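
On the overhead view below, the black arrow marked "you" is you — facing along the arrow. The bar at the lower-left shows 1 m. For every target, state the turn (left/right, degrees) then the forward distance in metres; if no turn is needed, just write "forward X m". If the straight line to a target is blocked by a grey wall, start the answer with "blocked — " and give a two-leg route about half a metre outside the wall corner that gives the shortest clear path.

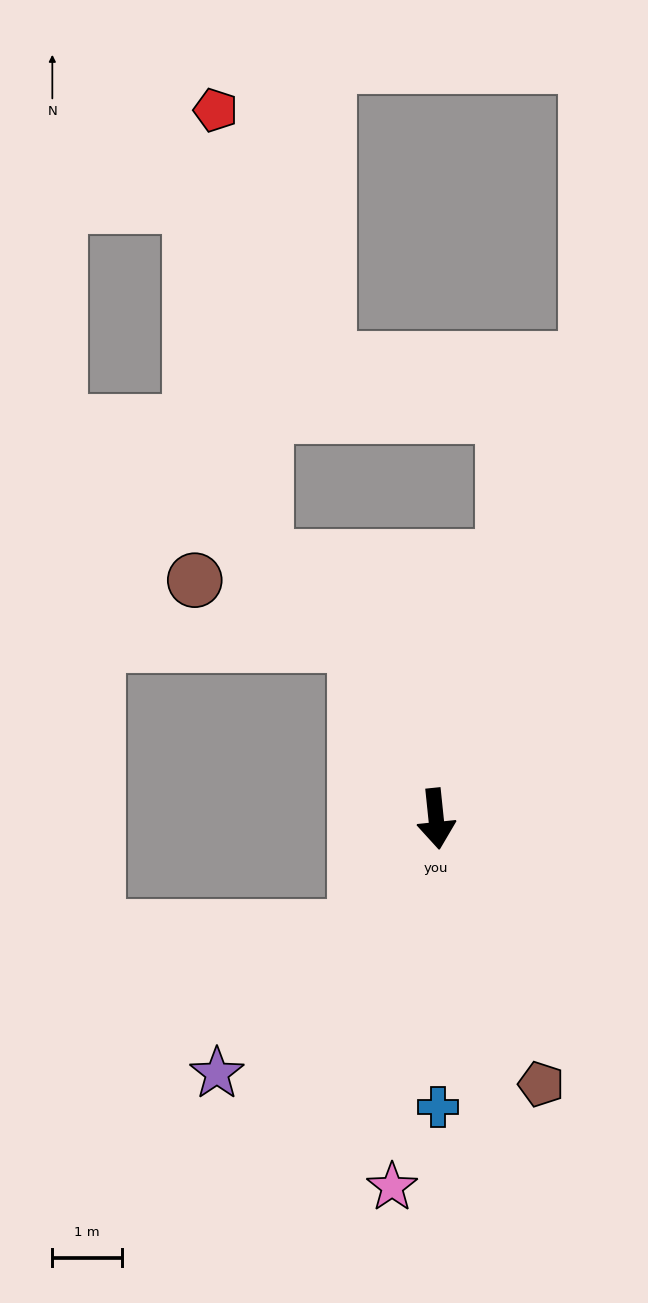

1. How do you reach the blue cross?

turn right 6°, forward 4.1 m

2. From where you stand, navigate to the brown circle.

blocked — turn right 162°, forward 2.8 m, then turn left 45°, forward 2.5 m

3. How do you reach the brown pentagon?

turn left 16°, forward 4.1 m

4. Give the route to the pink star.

turn right 13°, forward 5.3 m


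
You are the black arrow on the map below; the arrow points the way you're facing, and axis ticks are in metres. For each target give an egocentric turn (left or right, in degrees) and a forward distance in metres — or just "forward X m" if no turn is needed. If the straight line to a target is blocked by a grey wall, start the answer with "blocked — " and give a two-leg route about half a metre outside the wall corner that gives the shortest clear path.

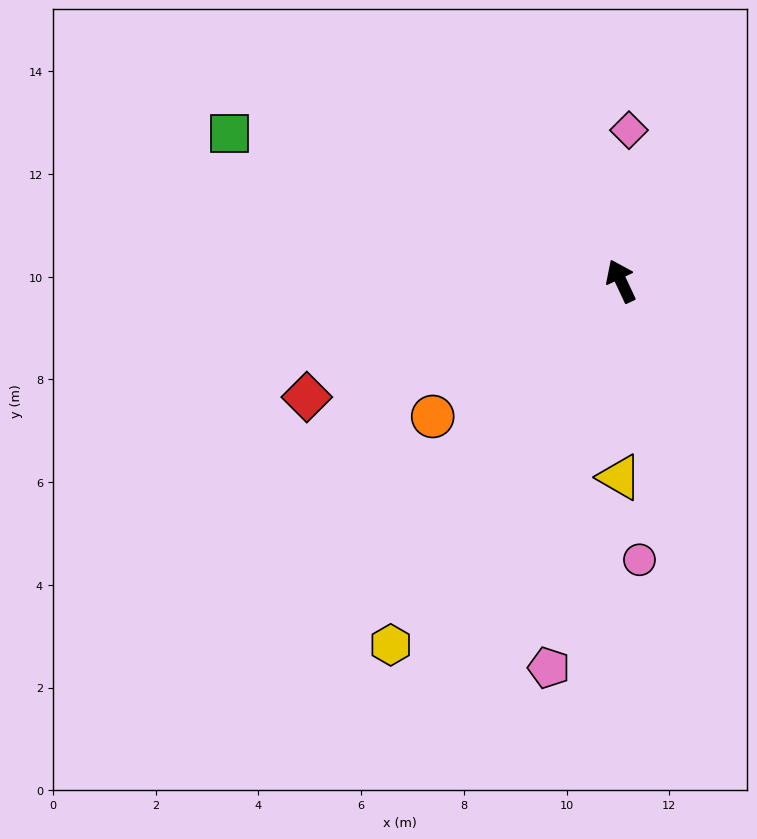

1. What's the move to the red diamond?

turn left 85°, forward 6.5 m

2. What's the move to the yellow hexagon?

turn left 123°, forward 8.4 m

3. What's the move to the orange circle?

turn left 101°, forward 4.5 m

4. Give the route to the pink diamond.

turn right 28°, forward 2.9 m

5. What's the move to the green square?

turn left 44°, forward 8.1 m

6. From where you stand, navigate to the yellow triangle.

turn left 155°, forward 3.8 m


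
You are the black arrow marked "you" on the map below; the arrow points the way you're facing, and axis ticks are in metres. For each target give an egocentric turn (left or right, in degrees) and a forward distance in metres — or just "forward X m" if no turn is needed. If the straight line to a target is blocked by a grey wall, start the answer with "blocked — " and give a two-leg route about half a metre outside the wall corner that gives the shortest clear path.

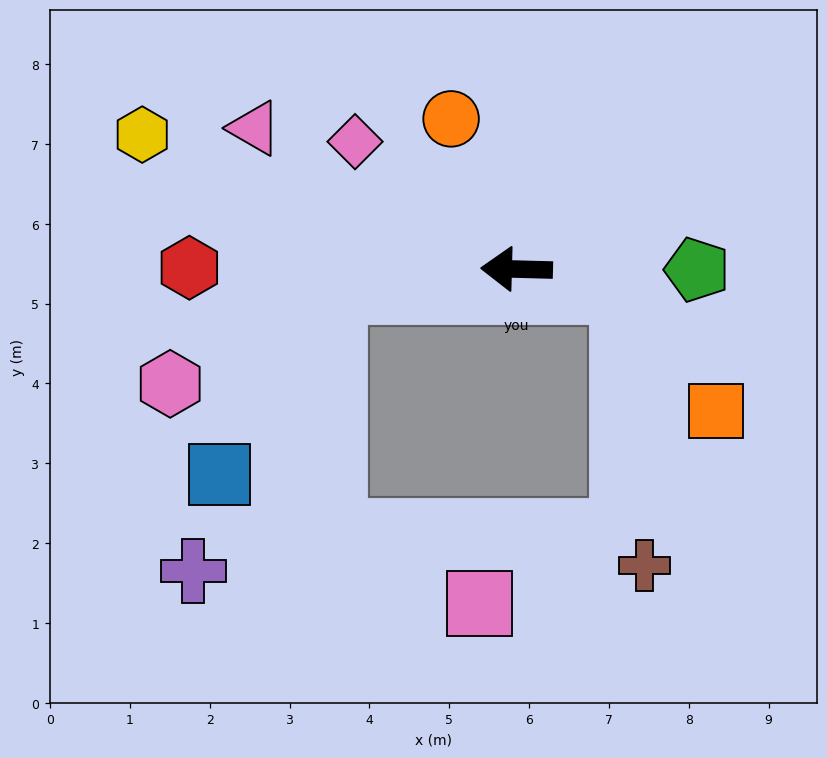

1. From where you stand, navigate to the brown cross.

blocked — turn left 170°, forward 1.4 m, then turn right 74°, forward 3.5 m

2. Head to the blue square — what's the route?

blocked — turn left 8°, forward 2.3 m, then turn left 52°, forward 2.7 m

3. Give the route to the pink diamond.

turn right 37°, forward 2.6 m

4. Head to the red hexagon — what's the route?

forward 4.1 m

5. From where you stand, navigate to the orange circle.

turn right 65°, forward 2.1 m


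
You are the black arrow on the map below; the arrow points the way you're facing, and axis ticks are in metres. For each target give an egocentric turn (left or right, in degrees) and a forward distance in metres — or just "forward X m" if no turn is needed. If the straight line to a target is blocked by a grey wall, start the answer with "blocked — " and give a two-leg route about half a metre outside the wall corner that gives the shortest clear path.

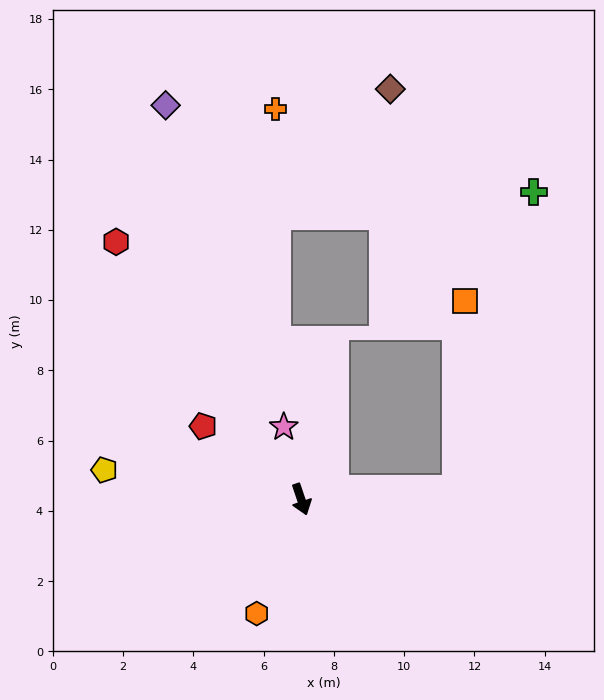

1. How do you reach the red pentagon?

turn right 145°, forward 3.5 m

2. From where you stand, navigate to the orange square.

blocked — turn left 75°, forward 4.4 m, then turn left 84°, forward 5.4 m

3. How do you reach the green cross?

blocked — turn left 75°, forward 4.4 m, then turn left 72°, forward 8.7 m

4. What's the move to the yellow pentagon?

turn right 117°, forward 5.7 m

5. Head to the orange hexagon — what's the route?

turn right 40°, forward 3.5 m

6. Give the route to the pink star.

turn left 175°, forward 2.1 m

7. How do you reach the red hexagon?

turn right 163°, forward 9.0 m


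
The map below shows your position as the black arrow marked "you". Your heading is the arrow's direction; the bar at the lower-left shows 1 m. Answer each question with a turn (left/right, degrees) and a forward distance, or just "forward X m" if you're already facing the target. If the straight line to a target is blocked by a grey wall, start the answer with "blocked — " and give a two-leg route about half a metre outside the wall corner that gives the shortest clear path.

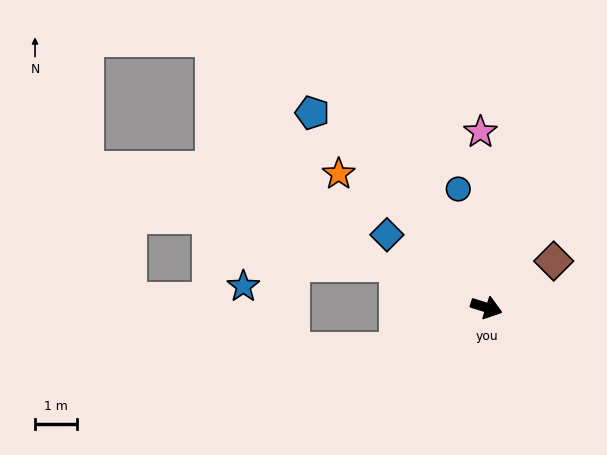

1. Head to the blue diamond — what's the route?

turn left 161°, forward 2.9 m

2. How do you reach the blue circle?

turn left 121°, forward 2.9 m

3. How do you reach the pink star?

turn left 109°, forward 4.2 m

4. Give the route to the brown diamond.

turn left 52°, forward 2.0 m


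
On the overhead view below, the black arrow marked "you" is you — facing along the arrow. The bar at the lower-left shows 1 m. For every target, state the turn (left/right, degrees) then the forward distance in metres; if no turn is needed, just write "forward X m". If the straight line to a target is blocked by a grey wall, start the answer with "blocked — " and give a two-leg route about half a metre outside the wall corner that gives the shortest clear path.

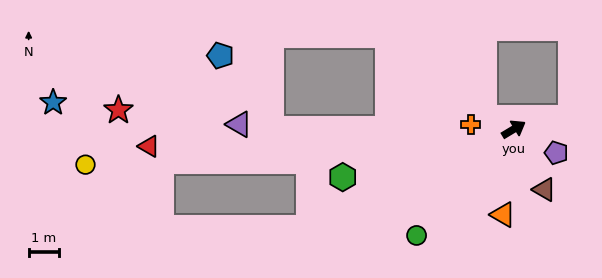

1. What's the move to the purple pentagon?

turn right 60°, forward 1.6 m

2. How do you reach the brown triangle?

turn right 94°, forward 2.2 m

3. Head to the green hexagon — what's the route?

turn left 165°, forward 5.8 m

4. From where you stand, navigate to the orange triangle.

turn right 128°, forward 2.8 m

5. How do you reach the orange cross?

turn left 142°, forward 1.4 m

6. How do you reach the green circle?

turn right 163°, forward 4.7 m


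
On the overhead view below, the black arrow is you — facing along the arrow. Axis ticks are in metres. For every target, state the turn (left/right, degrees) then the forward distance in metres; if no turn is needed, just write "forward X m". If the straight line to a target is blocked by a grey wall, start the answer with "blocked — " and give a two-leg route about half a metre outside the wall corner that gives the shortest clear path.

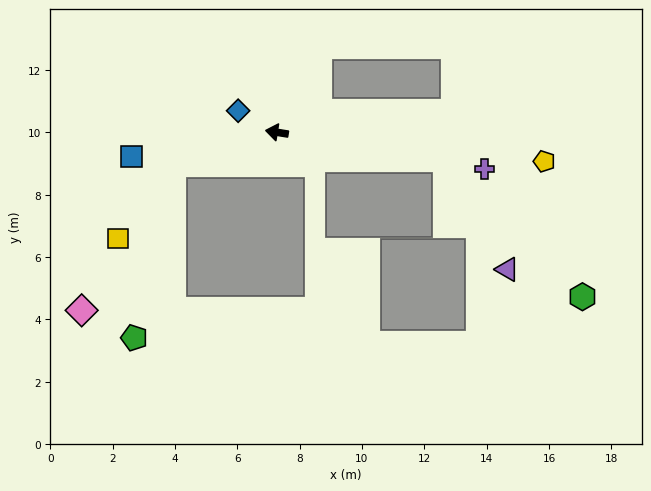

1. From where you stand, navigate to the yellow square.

blocked — turn left 26°, forward 3.5 m, then turn left 36°, forward 3.0 m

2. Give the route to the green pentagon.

blocked — turn left 26°, forward 3.5 m, then turn left 60°, forward 5.7 m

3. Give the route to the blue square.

turn left 19°, forward 4.7 m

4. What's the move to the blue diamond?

turn right 20°, forward 1.4 m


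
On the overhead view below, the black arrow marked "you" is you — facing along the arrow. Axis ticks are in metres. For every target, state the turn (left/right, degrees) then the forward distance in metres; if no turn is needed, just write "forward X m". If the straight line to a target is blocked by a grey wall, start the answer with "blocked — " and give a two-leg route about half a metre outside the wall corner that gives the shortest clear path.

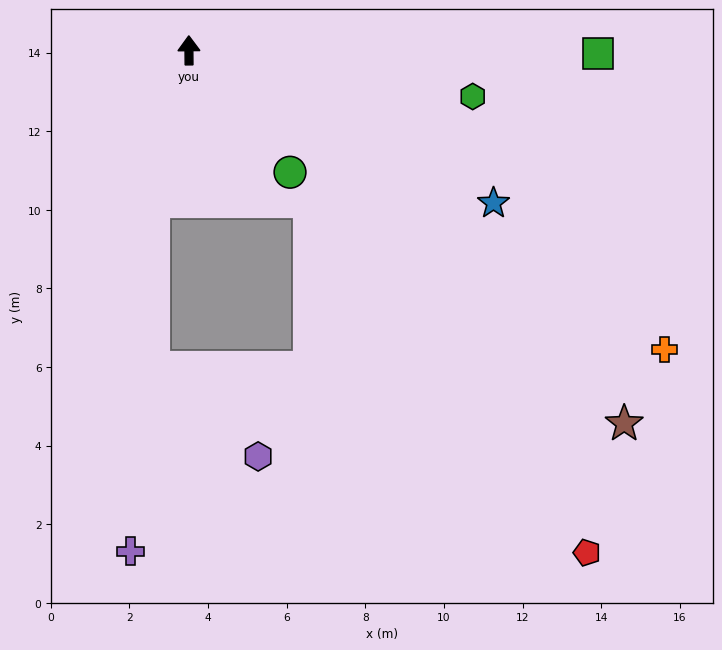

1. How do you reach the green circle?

turn right 141°, forward 4.0 m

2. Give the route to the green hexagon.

turn right 100°, forward 7.3 m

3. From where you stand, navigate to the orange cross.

turn right 123°, forward 14.3 m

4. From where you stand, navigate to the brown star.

turn right 131°, forward 14.6 m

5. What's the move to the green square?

turn right 91°, forward 10.4 m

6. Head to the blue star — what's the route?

turn right 117°, forward 8.7 m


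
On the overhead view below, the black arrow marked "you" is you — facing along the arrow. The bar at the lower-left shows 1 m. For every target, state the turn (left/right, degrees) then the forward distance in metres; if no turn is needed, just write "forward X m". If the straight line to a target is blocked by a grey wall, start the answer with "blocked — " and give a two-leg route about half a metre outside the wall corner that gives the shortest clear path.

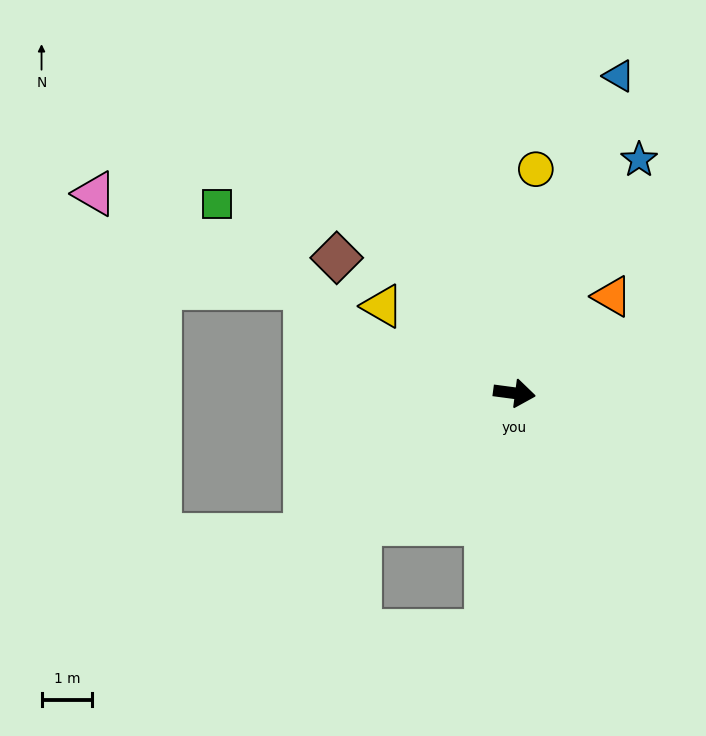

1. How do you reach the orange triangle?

turn left 52°, forward 2.7 m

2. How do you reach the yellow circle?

turn left 92°, forward 4.4 m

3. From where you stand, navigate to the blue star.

turn left 69°, forward 5.2 m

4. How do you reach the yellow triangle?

turn left 154°, forward 3.1 m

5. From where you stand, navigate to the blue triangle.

turn left 79°, forward 6.6 m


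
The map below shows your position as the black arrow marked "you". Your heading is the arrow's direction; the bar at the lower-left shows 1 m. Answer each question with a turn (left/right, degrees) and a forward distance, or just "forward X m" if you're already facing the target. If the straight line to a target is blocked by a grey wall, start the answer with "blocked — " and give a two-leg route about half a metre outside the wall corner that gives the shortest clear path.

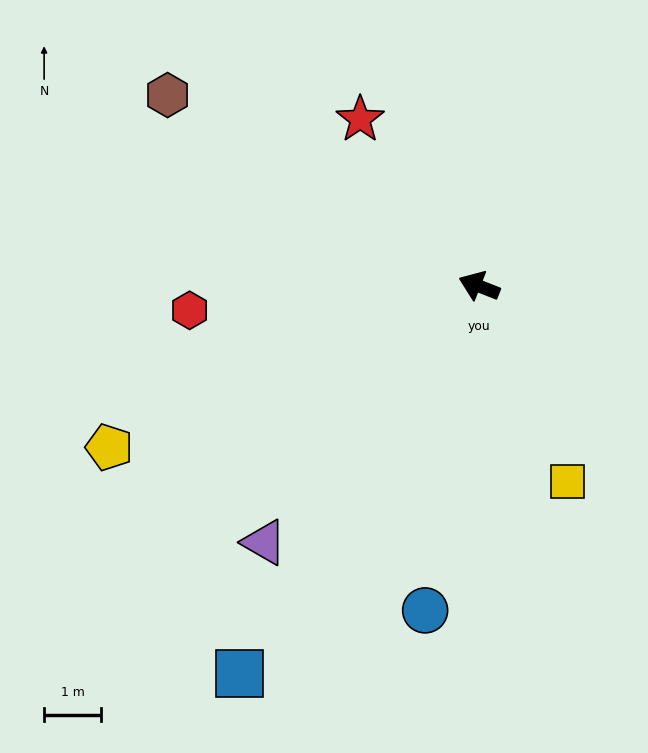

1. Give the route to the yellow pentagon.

turn left 45°, forward 7.1 m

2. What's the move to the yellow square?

turn left 136°, forward 3.8 m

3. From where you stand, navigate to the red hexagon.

turn left 26°, forward 5.1 m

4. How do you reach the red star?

turn right 33°, forward 3.6 m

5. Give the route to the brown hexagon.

turn right 10°, forward 6.4 m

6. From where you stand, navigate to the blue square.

turn left 80°, forward 8.0 m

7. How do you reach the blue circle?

turn left 102°, forward 5.8 m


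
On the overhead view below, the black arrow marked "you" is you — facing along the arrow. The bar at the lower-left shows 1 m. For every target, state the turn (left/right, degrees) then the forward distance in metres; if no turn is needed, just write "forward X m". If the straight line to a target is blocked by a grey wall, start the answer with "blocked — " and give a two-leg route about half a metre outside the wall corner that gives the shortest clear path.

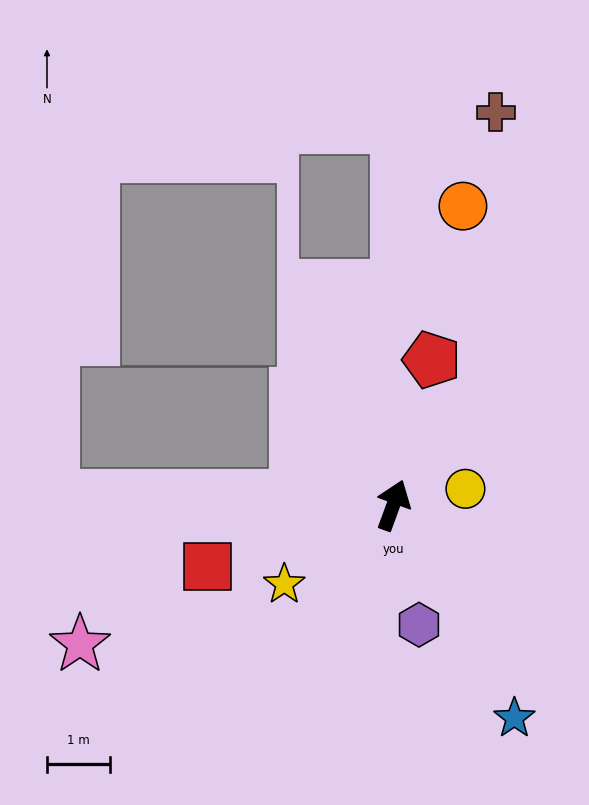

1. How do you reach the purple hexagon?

turn right 148°, forward 2.0 m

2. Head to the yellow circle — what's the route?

turn right 57°, forward 1.2 m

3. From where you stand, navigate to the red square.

turn left 128°, forward 3.1 m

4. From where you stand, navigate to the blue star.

turn right 130°, forward 3.9 m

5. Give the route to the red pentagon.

turn left 5°, forward 2.4 m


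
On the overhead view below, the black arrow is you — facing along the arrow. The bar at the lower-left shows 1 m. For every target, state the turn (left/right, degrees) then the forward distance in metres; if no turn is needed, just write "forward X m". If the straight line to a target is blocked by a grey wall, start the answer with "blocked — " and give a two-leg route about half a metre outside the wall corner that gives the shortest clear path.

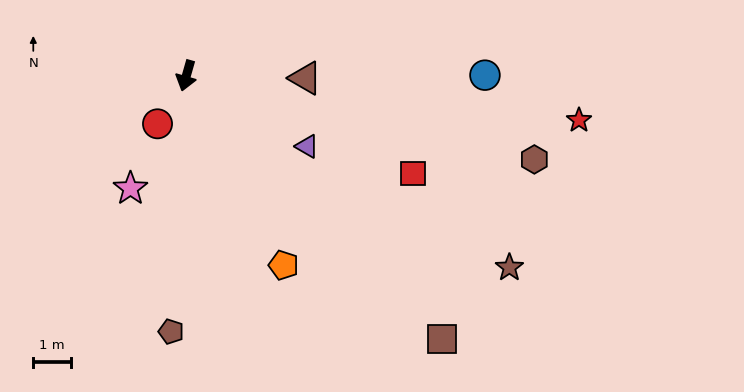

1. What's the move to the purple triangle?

turn left 76°, forward 3.7 m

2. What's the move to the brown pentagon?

turn left 13°, forward 6.8 m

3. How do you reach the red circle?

turn right 15°, forward 1.5 m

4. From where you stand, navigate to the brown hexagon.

turn left 92°, forward 9.5 m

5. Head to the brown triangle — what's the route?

turn left 105°, forward 3.2 m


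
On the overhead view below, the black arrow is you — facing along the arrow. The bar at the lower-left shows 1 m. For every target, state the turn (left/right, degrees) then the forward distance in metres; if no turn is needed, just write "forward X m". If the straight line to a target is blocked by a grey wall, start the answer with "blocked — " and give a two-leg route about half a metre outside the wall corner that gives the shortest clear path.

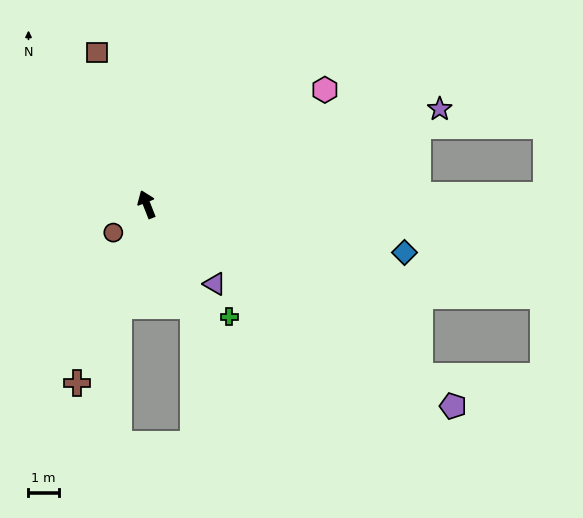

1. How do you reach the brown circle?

turn left 109°, forward 1.4 m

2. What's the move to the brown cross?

turn left 137°, forward 6.3 m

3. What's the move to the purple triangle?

turn right 161°, forward 3.4 m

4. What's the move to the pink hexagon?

turn right 79°, forward 6.9 m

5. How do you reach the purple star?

turn right 94°, forward 10.1 m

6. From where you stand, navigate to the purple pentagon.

turn right 145°, forward 12.0 m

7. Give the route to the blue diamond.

turn right 122°, forward 8.6 m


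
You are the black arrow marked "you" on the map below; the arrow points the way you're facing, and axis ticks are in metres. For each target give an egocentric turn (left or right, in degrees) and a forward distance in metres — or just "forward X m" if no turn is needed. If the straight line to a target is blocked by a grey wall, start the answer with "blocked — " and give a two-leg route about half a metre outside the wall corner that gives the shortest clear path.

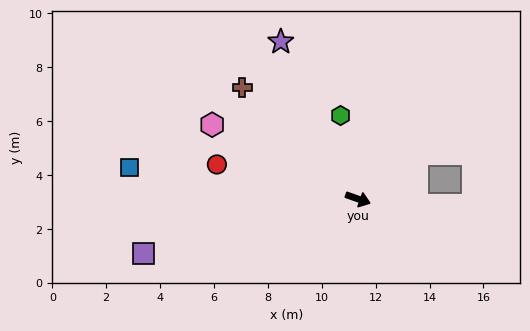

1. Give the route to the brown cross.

turn left 156°, forward 6.0 m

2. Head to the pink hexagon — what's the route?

turn left 173°, forward 6.1 m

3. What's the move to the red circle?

turn right 174°, forward 5.4 m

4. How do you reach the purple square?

turn right 146°, forward 8.2 m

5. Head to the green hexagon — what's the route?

turn left 121°, forward 3.2 m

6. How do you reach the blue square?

turn right 168°, forward 8.6 m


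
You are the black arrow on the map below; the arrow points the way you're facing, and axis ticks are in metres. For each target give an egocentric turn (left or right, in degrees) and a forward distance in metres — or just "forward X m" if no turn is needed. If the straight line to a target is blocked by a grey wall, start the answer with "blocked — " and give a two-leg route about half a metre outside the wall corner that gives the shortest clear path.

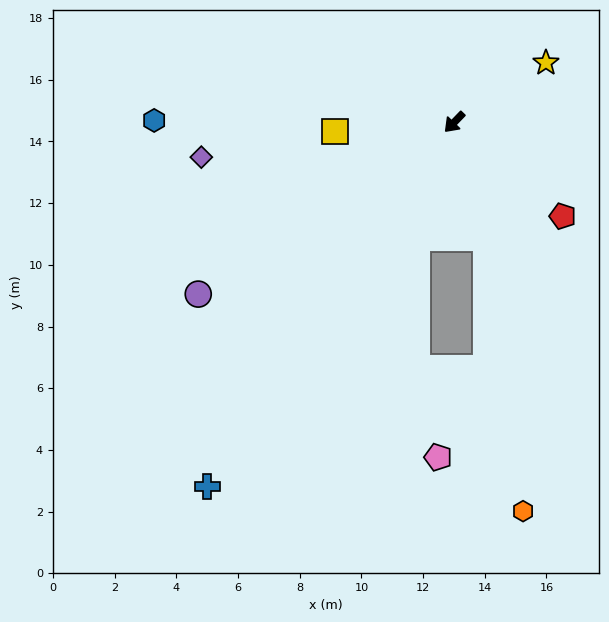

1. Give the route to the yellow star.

turn left 167°, forward 3.5 m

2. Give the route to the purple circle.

turn right 12°, forward 10.0 m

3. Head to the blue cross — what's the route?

turn left 10°, forward 14.3 m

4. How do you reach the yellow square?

turn right 42°, forward 3.9 m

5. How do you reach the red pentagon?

turn left 93°, forward 4.6 m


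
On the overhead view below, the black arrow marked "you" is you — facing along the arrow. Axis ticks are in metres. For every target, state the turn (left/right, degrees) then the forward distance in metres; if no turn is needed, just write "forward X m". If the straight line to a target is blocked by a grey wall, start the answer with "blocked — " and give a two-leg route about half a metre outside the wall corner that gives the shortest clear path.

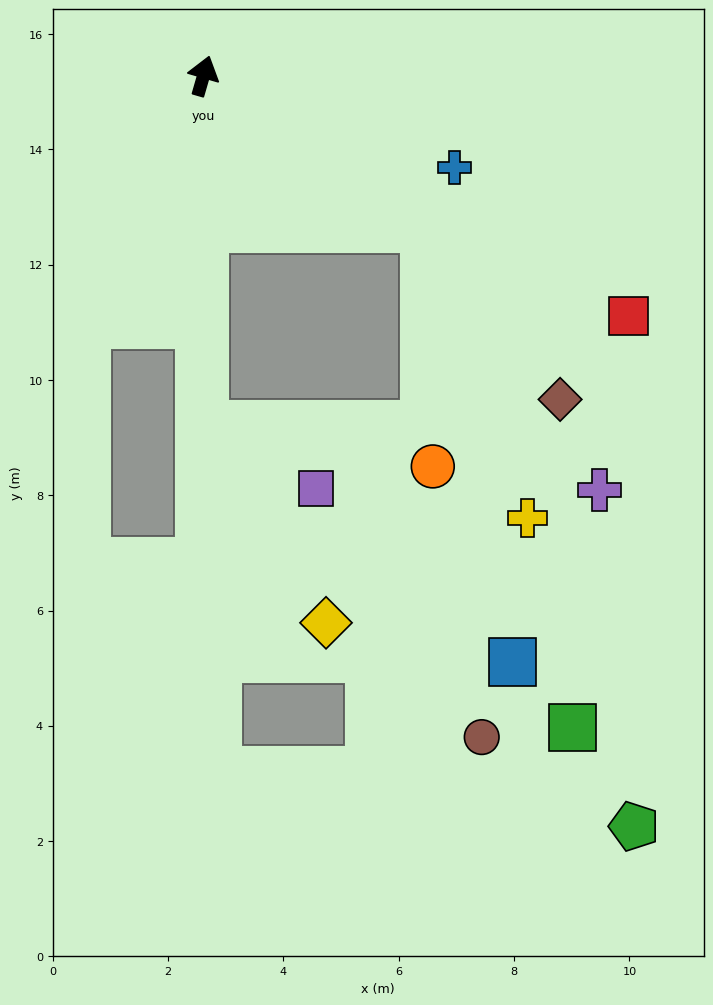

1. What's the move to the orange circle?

blocked — turn right 108°, forward 4.7 m, then turn right 54°, forward 4.1 m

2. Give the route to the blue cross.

turn right 94°, forward 4.6 m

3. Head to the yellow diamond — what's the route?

blocked — turn right 164°, forward 6.1 m, then turn left 32°, forward 4.0 m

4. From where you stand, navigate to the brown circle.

blocked — turn right 164°, forward 6.1 m, then turn left 42°, forward 7.2 m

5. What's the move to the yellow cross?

blocked — turn right 108°, forward 4.7 m, then turn right 36°, forward 5.3 m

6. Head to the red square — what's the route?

turn right 103°, forward 8.5 m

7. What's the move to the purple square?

blocked — turn right 164°, forward 6.1 m, then turn left 61°, forward 2.2 m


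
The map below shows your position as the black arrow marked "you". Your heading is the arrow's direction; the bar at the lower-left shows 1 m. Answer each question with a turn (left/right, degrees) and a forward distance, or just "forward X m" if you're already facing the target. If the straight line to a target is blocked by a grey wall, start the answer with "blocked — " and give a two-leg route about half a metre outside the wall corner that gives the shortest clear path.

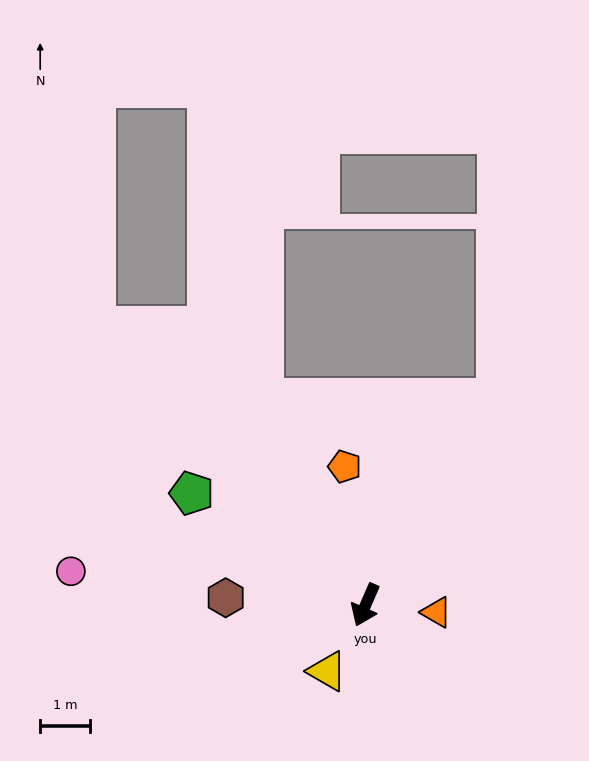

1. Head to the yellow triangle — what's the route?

turn right 7°, forward 1.5 m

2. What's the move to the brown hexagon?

turn right 69°, forward 2.8 m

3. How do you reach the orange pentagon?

turn right 148°, forward 2.8 m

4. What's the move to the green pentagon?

turn right 99°, forward 4.1 m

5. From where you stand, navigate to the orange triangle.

turn left 108°, forward 1.4 m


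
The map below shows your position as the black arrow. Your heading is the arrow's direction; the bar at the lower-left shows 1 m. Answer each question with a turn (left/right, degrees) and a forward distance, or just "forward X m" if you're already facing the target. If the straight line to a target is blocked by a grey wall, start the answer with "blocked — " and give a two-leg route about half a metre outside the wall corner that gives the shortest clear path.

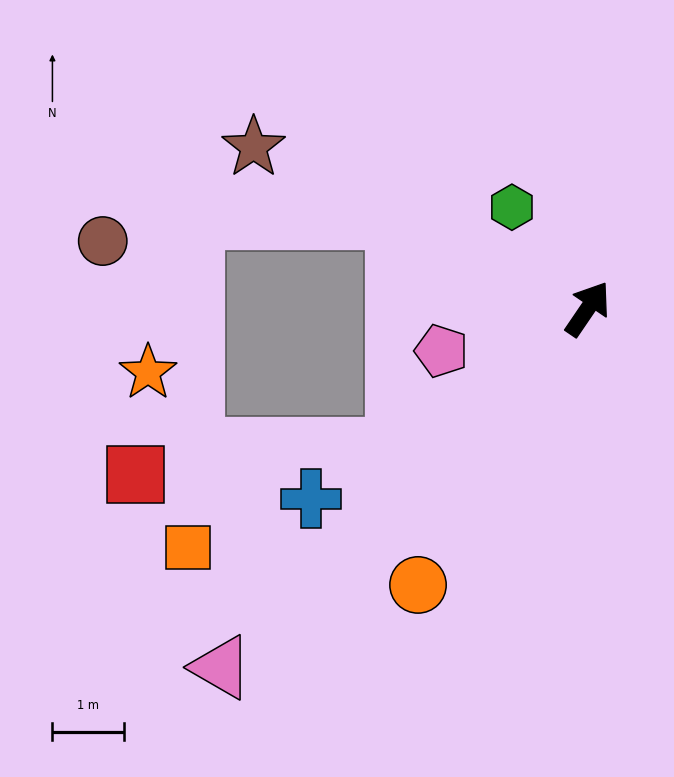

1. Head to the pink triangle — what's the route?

turn left 169°, forward 7.1 m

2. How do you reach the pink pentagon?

turn left 140°, forward 2.1 m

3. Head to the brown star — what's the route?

turn left 98°, forward 5.2 m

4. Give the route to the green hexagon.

turn left 71°, forward 1.8 m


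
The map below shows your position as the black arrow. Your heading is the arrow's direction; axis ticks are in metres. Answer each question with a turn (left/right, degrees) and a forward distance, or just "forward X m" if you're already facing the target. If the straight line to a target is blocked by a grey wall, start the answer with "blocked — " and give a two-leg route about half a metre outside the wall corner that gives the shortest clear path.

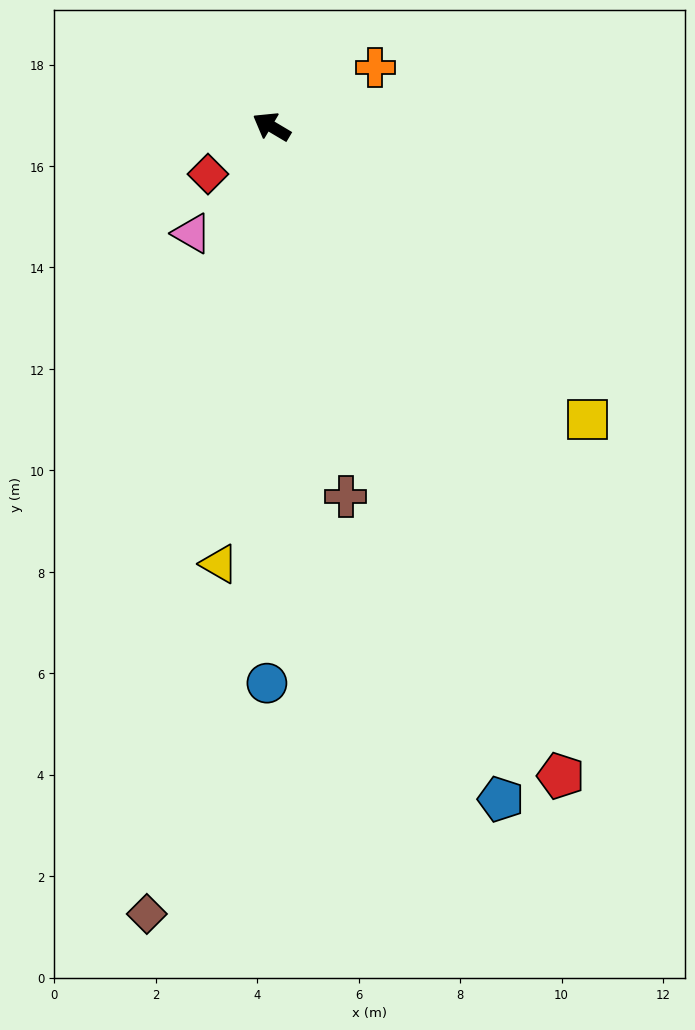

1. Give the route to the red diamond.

turn left 68°, forward 1.6 m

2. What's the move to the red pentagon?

turn left 145°, forward 14.0 m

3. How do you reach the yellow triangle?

turn left 114°, forward 8.7 m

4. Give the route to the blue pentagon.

turn left 140°, forward 14.0 m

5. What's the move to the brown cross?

turn left 132°, forward 7.4 m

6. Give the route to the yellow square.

turn left 168°, forward 8.5 m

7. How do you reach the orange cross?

turn right 120°, forward 2.3 m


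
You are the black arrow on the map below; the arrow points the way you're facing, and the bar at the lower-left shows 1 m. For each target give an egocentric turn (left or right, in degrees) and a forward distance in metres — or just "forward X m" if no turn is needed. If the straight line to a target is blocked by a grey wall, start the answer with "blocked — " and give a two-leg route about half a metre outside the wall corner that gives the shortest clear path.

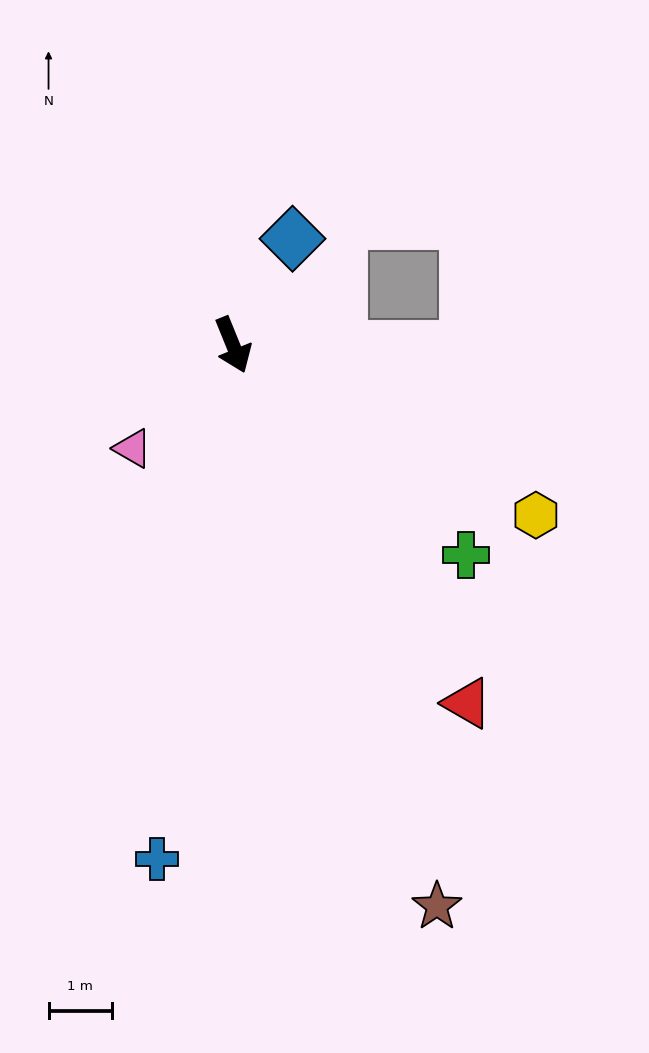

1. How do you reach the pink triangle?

turn right 66°, forward 2.3 m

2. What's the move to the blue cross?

turn right 30°, forward 8.3 m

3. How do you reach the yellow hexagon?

turn left 39°, forward 5.5 m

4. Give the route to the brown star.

turn right 2°, forward 9.5 m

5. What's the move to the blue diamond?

turn left 129°, forward 1.9 m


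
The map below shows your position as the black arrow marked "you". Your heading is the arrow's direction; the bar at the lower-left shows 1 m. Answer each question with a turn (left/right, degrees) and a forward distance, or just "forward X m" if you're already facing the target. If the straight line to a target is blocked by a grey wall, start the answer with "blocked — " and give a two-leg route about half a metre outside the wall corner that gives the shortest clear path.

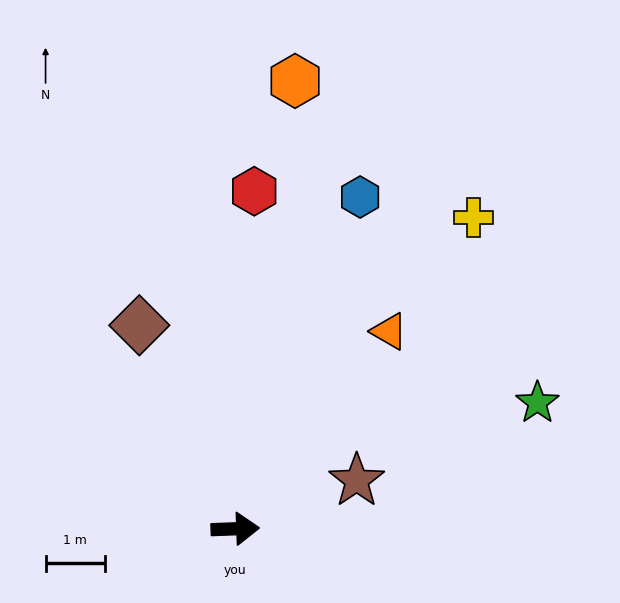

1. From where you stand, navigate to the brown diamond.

turn left 113°, forward 3.8 m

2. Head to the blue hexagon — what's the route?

turn left 67°, forward 6.0 m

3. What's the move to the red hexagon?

turn left 85°, forward 5.7 m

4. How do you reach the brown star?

turn left 20°, forward 2.2 m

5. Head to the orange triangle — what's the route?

turn left 50°, forward 4.2 m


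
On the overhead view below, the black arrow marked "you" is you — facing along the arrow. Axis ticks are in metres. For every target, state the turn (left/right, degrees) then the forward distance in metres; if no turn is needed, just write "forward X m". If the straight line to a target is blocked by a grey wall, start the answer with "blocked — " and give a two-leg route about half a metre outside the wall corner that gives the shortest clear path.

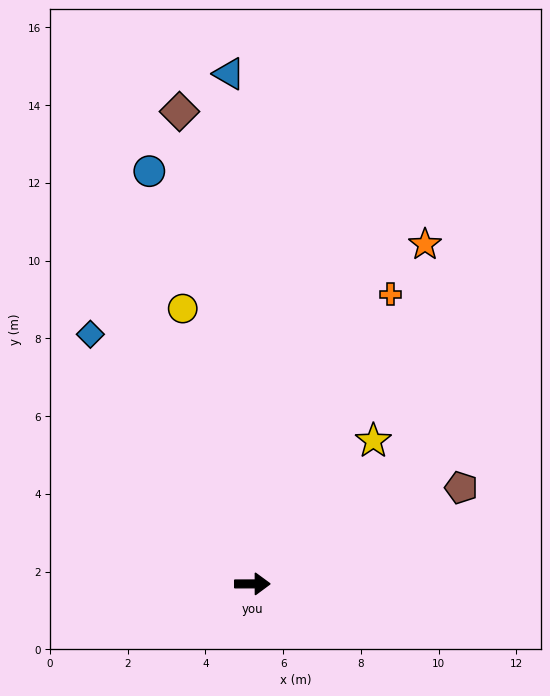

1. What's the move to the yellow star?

turn left 50°, forward 4.8 m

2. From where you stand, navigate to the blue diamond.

turn left 123°, forward 7.7 m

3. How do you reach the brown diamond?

turn left 99°, forward 12.3 m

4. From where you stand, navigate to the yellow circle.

turn left 104°, forward 7.3 m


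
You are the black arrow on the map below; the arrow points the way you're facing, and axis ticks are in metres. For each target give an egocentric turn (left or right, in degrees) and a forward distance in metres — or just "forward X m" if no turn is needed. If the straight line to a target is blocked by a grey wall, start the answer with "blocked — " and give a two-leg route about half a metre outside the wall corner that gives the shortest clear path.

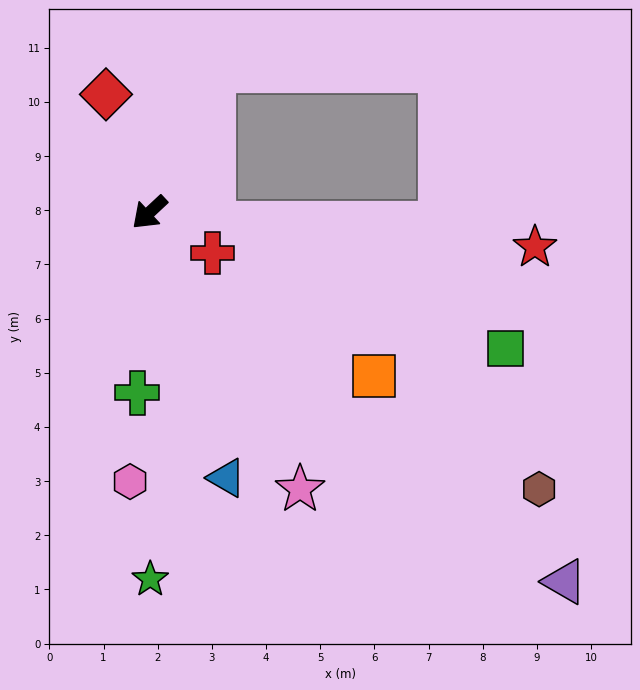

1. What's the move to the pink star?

turn left 76°, forward 5.8 m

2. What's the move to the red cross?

turn left 104°, forward 1.4 m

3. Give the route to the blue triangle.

turn left 63°, forward 5.1 m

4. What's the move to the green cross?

turn left 43°, forward 3.3 m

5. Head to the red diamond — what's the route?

turn right 113°, forward 2.3 m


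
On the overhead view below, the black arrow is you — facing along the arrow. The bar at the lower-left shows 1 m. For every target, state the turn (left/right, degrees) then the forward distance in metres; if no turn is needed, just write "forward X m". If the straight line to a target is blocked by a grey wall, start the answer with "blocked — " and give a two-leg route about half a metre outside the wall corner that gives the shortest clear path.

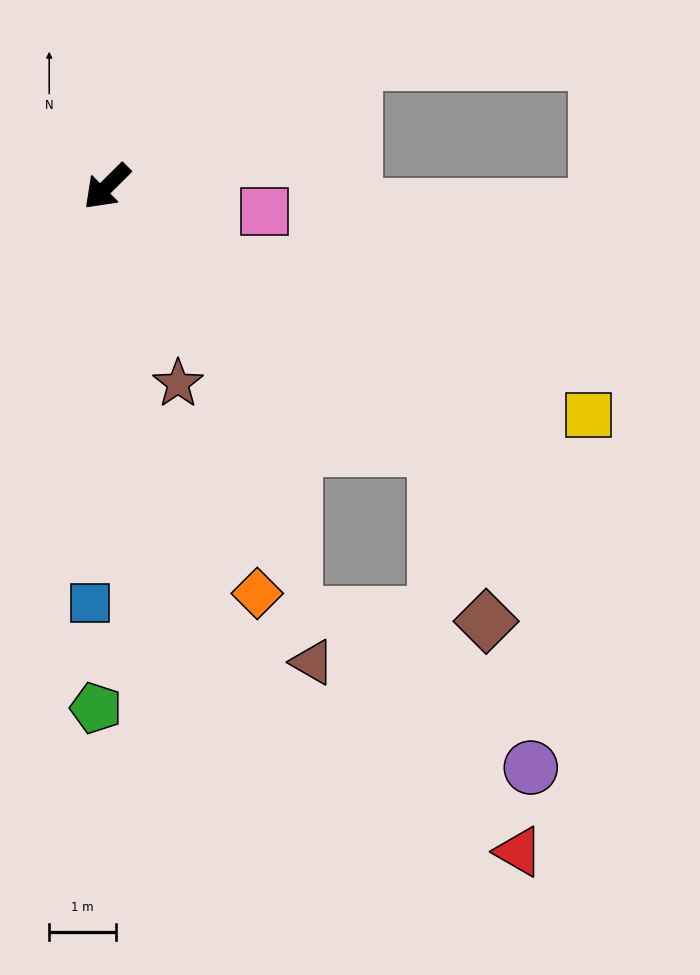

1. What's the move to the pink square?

turn left 126°, forward 2.4 m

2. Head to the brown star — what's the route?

turn left 65°, forward 3.2 m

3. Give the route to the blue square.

turn left 43°, forward 6.3 m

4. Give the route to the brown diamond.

blocked — turn left 97°, forward 6.3 m, then turn right 36°, forward 2.7 m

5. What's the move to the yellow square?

turn left 110°, forward 8.0 m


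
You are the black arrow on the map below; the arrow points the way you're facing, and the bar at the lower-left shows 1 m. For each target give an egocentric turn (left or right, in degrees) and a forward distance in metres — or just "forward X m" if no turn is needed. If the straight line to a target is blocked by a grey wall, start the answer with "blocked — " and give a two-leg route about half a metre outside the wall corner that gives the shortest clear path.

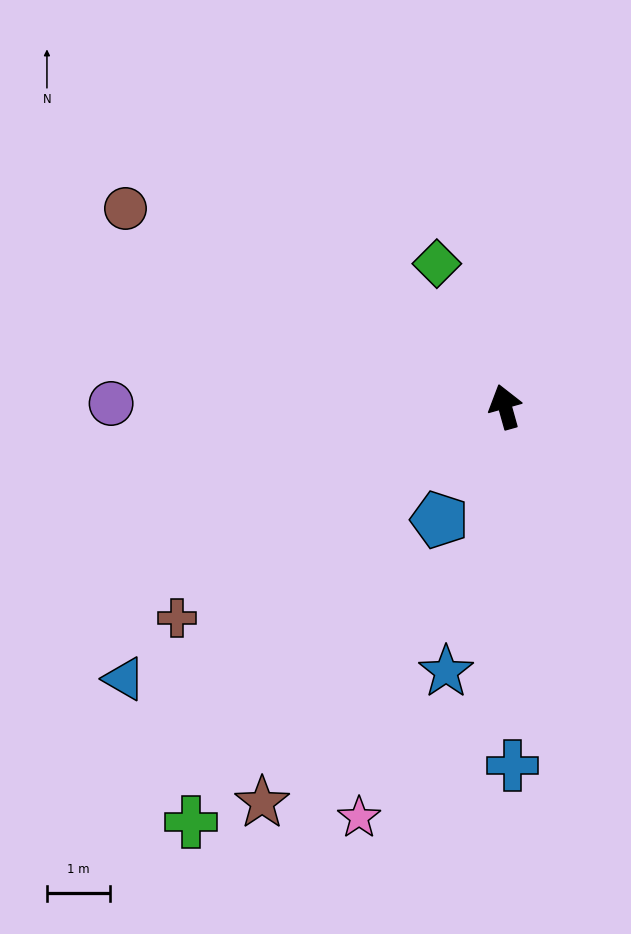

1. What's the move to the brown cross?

turn left 107°, forward 6.2 m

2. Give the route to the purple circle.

turn left 74°, forward 6.3 m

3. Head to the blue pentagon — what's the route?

turn left 134°, forward 2.1 m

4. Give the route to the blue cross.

turn left 166°, forward 5.7 m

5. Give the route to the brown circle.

turn left 47°, forward 6.8 m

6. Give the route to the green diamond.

turn left 10°, forward 2.5 m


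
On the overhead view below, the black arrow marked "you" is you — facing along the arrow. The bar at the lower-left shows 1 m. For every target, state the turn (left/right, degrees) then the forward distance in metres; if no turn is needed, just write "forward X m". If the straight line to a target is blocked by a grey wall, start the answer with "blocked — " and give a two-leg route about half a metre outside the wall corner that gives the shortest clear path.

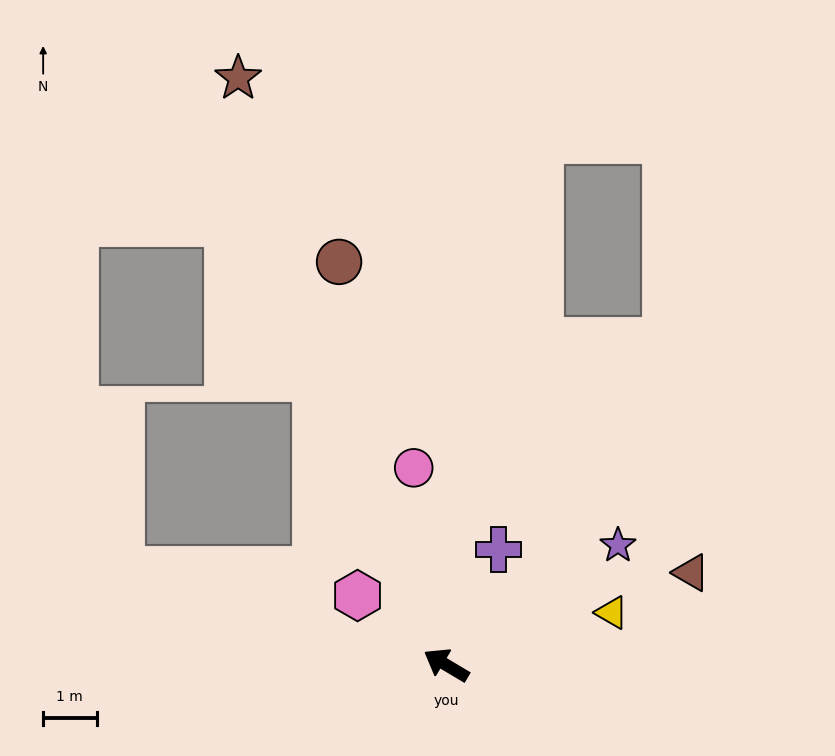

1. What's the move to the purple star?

turn right 114°, forward 3.9 m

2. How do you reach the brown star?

turn right 40°, forward 11.7 m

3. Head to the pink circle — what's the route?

turn right 50°, forward 3.7 m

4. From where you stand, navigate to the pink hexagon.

turn right 7°, forward 2.1 m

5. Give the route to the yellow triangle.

turn right 132°, forward 3.3 m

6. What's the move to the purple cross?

turn right 84°, forward 2.4 m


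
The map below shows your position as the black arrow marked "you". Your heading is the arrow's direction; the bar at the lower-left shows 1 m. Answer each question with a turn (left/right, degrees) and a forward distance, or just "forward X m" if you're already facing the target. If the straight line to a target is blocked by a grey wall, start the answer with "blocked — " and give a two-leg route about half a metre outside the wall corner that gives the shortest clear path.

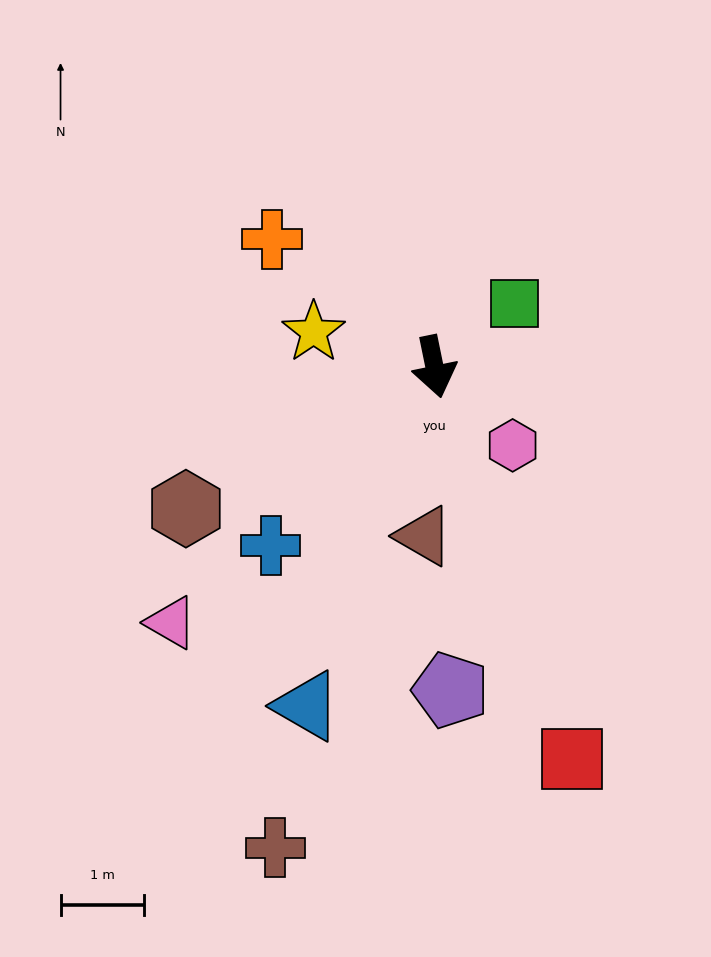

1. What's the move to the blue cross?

turn right 54°, forward 2.9 m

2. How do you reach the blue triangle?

turn right 32°, forward 4.3 m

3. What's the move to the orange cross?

turn right 140°, forward 2.5 m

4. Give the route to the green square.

turn left 117°, forward 1.2 m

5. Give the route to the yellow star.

turn right 118°, forward 1.5 m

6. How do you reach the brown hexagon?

turn right 72°, forward 3.4 m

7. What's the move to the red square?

turn left 8°, forward 5.0 m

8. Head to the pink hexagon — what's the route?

turn left 33°, forward 1.3 m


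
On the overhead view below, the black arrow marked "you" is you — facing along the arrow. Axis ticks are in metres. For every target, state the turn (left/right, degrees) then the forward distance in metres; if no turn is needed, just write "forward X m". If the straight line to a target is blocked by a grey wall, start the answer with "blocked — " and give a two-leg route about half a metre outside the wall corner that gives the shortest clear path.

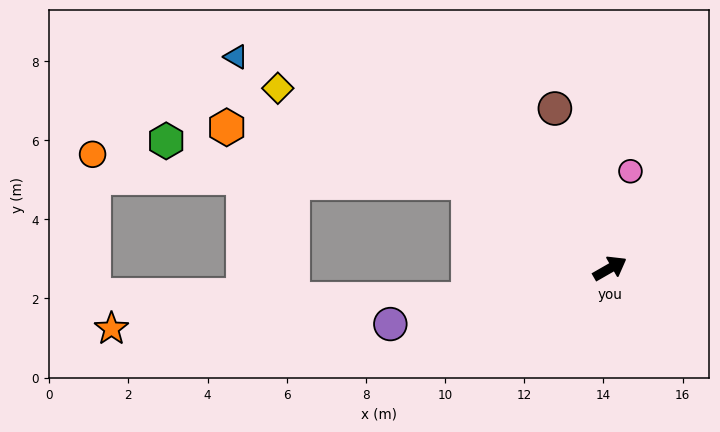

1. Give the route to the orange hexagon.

blocked — turn left 119°, forward 4.2 m, then turn left 18°, forward 6.3 m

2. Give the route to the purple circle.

turn left 164°, forward 5.7 m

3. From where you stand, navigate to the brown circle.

turn left 79°, forward 4.3 m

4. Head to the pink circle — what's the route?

turn left 48°, forward 2.5 m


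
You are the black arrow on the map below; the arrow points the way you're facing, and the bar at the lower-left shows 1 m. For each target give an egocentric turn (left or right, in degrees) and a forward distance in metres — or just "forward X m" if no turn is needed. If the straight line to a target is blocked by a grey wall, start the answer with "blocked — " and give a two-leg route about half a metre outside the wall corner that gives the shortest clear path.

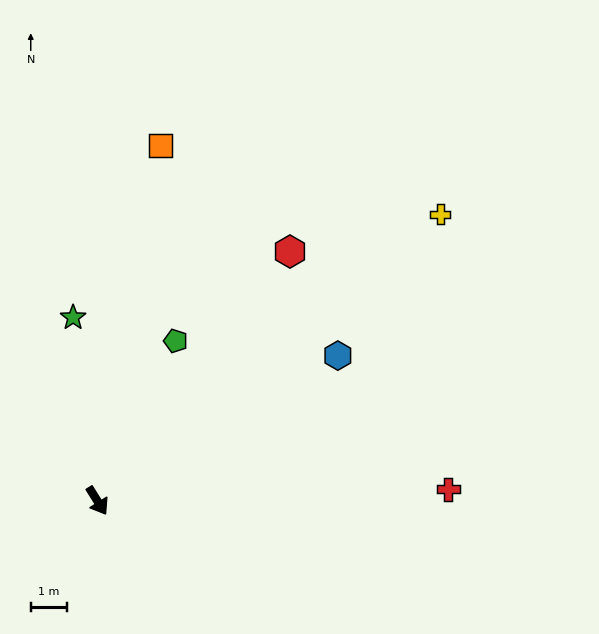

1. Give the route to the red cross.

turn left 60°, forward 9.7 m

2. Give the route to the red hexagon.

turn left 110°, forward 8.7 m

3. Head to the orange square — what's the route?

turn left 138°, forward 9.9 m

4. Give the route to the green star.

turn left 156°, forward 5.1 m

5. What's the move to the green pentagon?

turn left 122°, forward 4.9 m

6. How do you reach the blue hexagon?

turn left 89°, forward 7.7 m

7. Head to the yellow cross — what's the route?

turn left 98°, forward 12.3 m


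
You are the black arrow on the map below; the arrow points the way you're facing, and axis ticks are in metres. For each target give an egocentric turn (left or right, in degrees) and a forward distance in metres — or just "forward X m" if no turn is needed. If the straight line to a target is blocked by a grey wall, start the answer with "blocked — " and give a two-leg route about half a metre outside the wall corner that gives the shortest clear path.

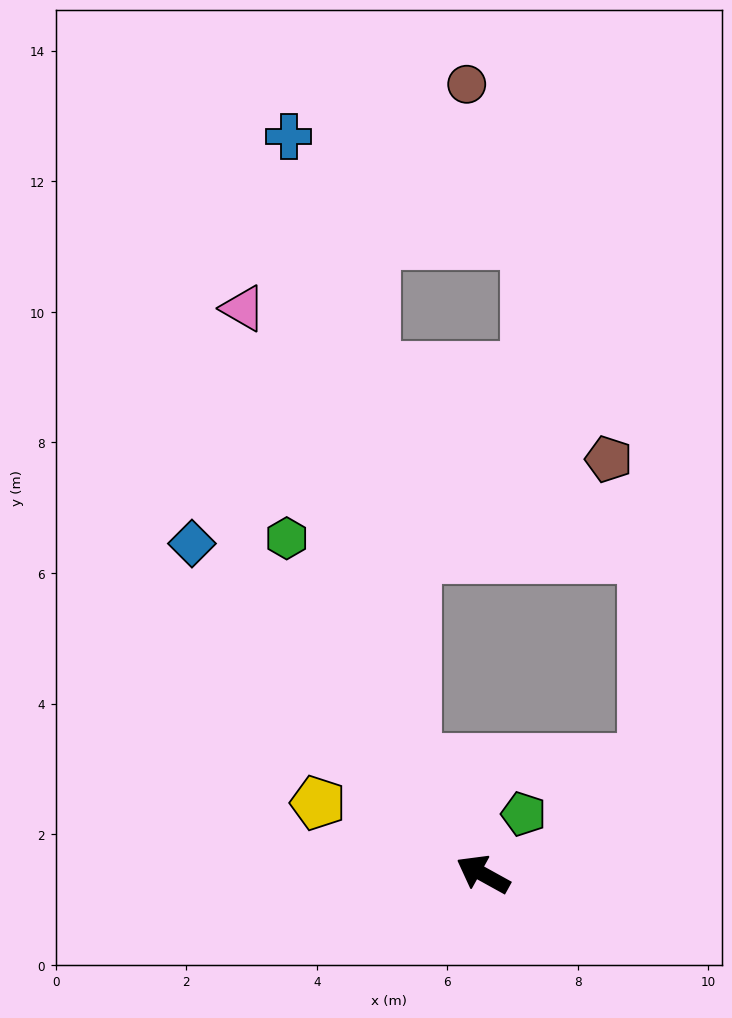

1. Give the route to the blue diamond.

turn right 20°, forward 6.7 m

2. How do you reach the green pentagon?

turn right 95°, forward 1.1 m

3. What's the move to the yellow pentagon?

turn left 6°, forward 2.8 m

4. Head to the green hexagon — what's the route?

turn right 31°, forward 6.0 m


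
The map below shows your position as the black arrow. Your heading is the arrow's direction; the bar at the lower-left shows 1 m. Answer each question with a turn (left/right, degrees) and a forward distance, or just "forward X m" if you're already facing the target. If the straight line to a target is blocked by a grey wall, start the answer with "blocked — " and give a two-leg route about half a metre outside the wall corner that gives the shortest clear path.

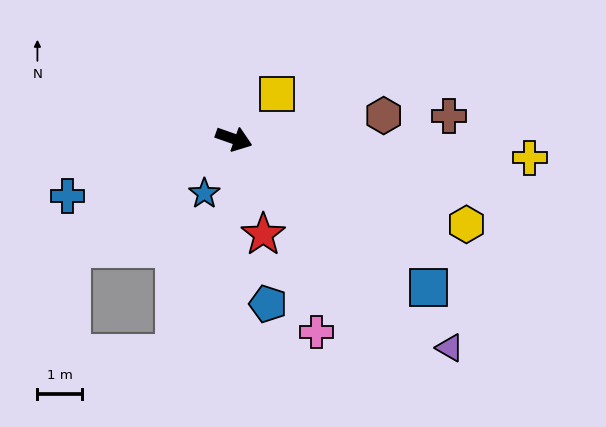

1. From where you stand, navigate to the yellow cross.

turn left 16°, forward 6.7 m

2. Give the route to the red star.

turn right 54°, forward 2.2 m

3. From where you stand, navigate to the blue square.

turn right 18°, forward 5.5 m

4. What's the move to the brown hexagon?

turn left 28°, forward 3.4 m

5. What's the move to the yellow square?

turn left 66°, forward 1.4 m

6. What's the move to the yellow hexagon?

forward 5.6 m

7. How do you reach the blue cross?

turn right 142°, forward 3.9 m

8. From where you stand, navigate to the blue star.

turn right 99°, forward 1.4 m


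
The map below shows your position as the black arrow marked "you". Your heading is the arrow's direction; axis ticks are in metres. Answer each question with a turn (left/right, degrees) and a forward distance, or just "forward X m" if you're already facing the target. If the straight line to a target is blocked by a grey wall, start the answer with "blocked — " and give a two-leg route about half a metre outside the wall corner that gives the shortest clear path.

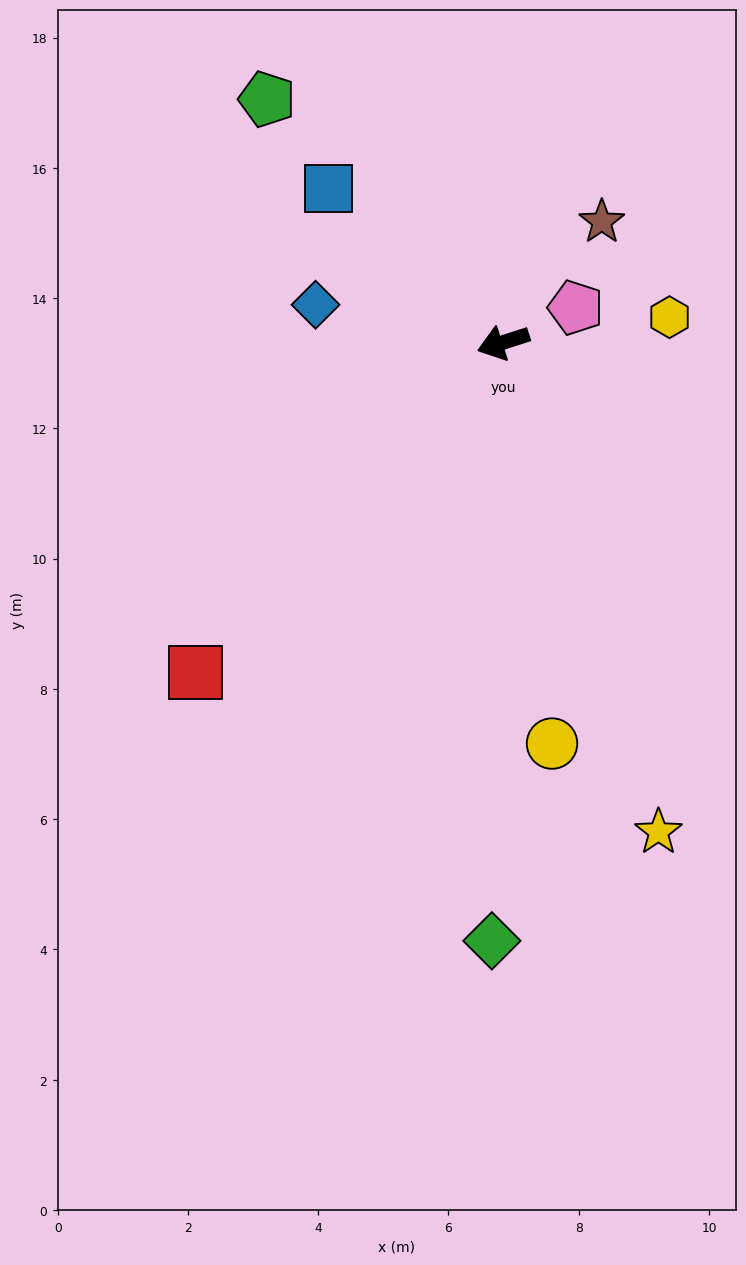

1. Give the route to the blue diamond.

turn right 29°, forward 2.9 m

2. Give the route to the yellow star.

turn left 90°, forward 7.9 m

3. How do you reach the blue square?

turn right 59°, forward 3.6 m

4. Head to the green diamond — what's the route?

turn left 71°, forward 9.2 m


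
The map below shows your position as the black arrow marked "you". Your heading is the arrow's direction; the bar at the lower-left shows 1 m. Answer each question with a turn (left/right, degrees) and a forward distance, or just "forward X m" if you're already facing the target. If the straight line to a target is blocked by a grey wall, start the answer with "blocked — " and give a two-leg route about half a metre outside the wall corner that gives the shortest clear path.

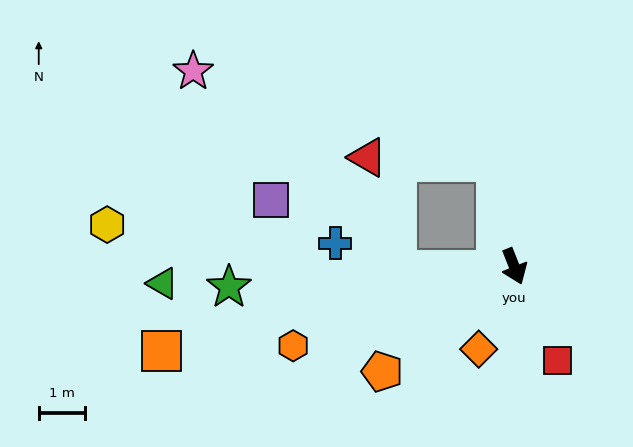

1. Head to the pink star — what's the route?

blocked — turn left 168°, forward 2.3 m, then turn left 64°, forward 6.8 m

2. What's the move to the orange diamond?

turn right 45°, forward 1.9 m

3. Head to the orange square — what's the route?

turn right 98°, forward 7.8 m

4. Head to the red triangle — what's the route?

blocked — turn left 168°, forward 2.3 m, then turn left 78°, forward 2.8 m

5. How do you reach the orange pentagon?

turn right 73°, forward 3.6 m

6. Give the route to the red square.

turn left 3°, forward 2.2 m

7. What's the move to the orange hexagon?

turn right 92°, forward 5.0 m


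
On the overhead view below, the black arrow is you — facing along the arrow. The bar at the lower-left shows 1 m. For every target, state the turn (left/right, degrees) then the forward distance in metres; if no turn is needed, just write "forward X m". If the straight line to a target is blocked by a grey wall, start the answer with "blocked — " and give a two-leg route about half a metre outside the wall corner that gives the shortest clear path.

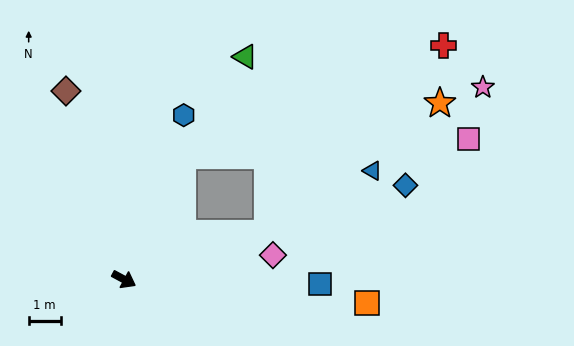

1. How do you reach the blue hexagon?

turn left 98°, forward 5.4 m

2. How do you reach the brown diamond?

turn left 135°, forward 6.1 m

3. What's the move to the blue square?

turn left 27°, forward 6.1 m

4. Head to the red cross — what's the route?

blocked — turn left 46°, forward 4.7 m, then turn left 29°, forward 8.0 m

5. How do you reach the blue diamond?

turn left 47°, forward 9.2 m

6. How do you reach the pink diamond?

turn left 38°, forward 4.7 m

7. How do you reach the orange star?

blocked — turn left 93°, forward 4.2 m, then turn right 53°, forward 8.2 m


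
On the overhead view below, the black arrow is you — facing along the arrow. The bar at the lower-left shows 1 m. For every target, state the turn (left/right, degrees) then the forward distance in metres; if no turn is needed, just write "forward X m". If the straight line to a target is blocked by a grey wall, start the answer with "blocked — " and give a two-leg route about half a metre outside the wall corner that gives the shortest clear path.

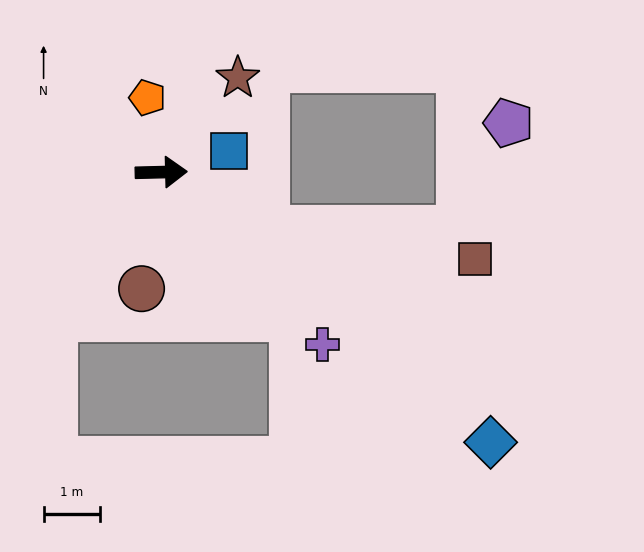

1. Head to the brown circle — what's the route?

turn right 101°, forward 2.1 m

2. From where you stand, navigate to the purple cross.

turn right 48°, forward 4.2 m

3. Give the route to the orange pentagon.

turn left 99°, forward 1.3 m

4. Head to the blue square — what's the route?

turn left 16°, forward 1.3 m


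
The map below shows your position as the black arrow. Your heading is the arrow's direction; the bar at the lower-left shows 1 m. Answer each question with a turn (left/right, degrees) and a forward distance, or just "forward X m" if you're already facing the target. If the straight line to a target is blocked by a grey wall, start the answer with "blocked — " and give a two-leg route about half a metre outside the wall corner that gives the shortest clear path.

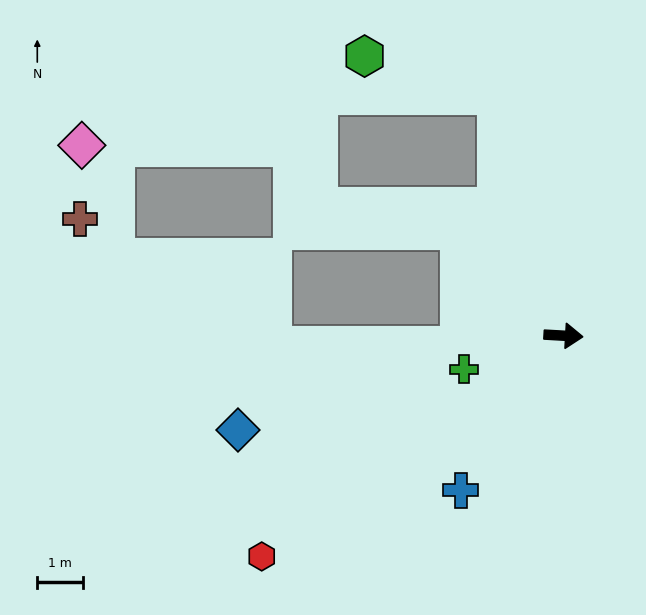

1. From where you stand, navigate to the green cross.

turn right 158°, forward 2.3 m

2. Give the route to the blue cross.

turn right 120°, forward 4.1 m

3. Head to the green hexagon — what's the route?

blocked — turn left 109°, forward 5.5 m, then turn left 58°, forward 3.0 m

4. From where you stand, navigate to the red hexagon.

turn right 141°, forward 8.2 m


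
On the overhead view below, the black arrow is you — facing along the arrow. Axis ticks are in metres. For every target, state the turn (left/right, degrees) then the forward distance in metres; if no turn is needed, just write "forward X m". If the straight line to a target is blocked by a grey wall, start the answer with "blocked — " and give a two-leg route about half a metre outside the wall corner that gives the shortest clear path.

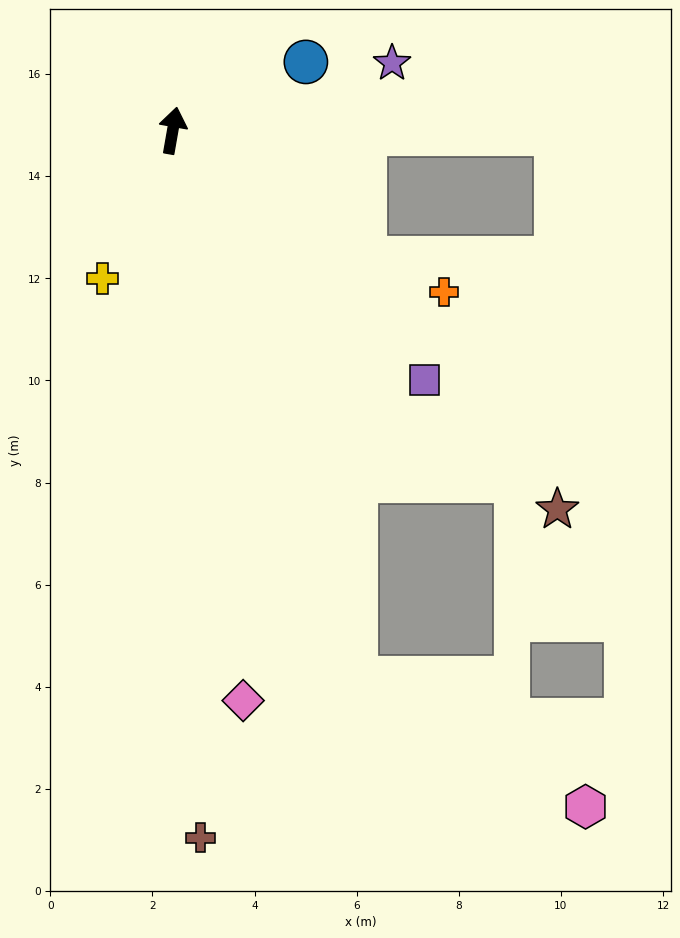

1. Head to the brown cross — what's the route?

turn right 168°, forward 13.9 m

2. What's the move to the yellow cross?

turn left 164°, forward 3.2 m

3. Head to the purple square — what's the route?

turn right 125°, forward 6.9 m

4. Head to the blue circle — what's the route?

turn right 53°, forward 2.9 m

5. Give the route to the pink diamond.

turn right 163°, forward 11.2 m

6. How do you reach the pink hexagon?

blocked — turn right 152°, forward 11.3 m, then turn left 43°, forward 5.2 m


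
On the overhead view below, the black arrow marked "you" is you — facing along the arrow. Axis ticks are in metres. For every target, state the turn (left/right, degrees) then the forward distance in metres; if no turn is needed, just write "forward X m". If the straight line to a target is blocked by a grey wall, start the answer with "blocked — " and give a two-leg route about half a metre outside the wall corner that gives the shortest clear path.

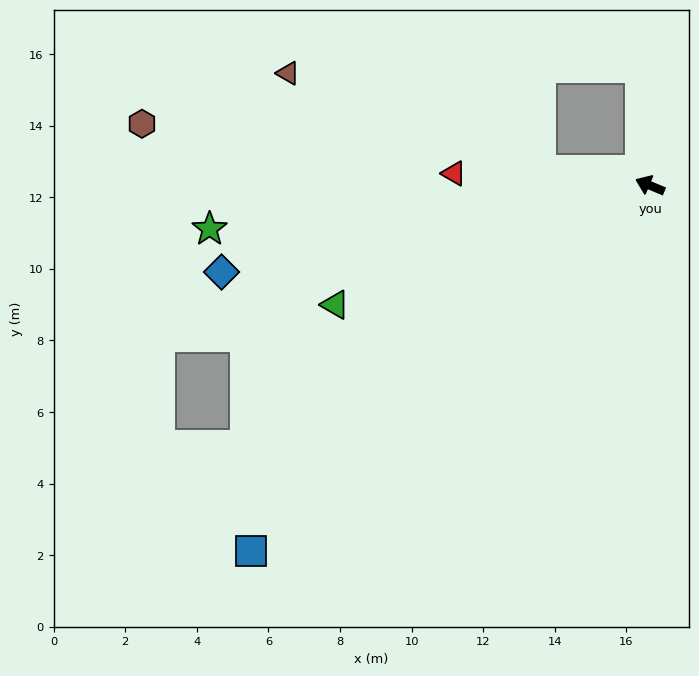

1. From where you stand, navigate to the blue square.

turn left 65°, forward 15.1 m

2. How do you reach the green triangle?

turn left 43°, forward 9.4 m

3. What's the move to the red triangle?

turn left 19°, forward 5.5 m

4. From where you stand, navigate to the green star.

turn left 28°, forward 12.4 m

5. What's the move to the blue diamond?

turn left 34°, forward 12.2 m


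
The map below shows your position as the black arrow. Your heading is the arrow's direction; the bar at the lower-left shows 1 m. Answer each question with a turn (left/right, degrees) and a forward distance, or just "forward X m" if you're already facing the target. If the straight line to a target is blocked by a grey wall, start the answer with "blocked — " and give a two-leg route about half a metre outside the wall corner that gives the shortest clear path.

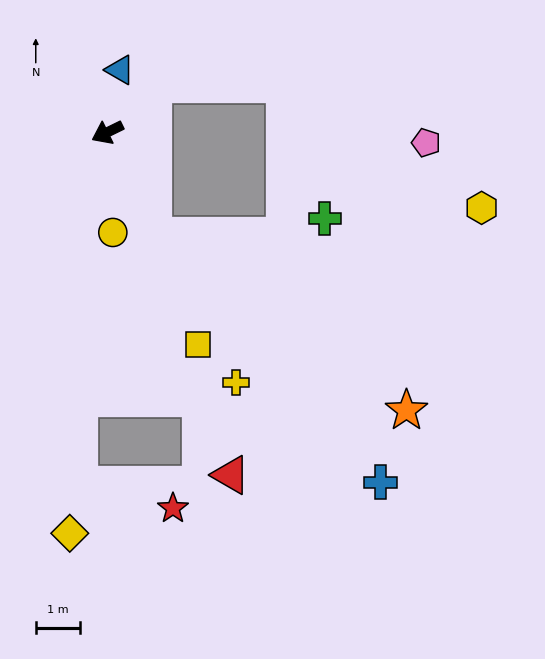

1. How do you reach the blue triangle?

turn right 127°, forward 1.4 m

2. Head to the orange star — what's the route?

blocked — turn left 88°, forward 2.5 m, then turn left 31°, forward 6.9 m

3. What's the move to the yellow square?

turn left 87°, forward 5.2 m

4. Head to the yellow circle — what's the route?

turn left 67°, forward 2.3 m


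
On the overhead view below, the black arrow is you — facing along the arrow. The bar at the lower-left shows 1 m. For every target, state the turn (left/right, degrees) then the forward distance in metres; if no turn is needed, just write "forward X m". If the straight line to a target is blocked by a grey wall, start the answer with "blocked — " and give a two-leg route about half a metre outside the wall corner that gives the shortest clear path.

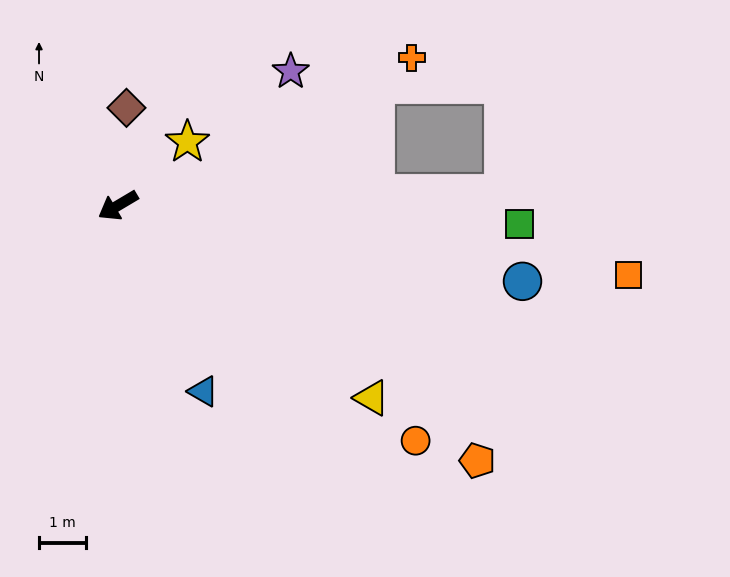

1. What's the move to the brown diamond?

turn right 126°, forward 2.1 m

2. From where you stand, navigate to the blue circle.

turn left 139°, forward 8.8 m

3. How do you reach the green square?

turn left 147°, forward 8.6 m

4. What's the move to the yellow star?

turn right 168°, forward 2.0 m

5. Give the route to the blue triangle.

turn left 84°, forward 4.4 m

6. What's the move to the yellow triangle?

turn left 112°, forward 6.8 m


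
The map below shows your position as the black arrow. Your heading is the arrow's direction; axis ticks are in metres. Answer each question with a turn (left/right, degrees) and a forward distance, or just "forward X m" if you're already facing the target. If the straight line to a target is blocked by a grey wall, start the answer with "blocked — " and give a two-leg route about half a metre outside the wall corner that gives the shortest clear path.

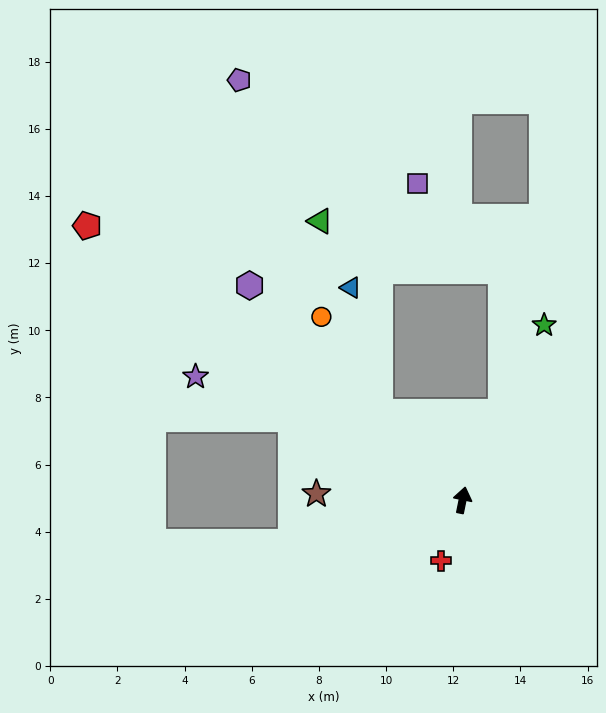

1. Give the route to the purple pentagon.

blocked — turn left 55°, forward 3.6 m, then turn right 21°, forward 10.8 m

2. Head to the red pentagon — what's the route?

turn left 65°, forward 13.8 m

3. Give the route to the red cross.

turn left 172°, forward 1.9 m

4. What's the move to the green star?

turn right 14°, forward 5.8 m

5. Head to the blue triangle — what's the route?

blocked — turn left 55°, forward 3.6 m, then turn right 31°, forward 3.8 m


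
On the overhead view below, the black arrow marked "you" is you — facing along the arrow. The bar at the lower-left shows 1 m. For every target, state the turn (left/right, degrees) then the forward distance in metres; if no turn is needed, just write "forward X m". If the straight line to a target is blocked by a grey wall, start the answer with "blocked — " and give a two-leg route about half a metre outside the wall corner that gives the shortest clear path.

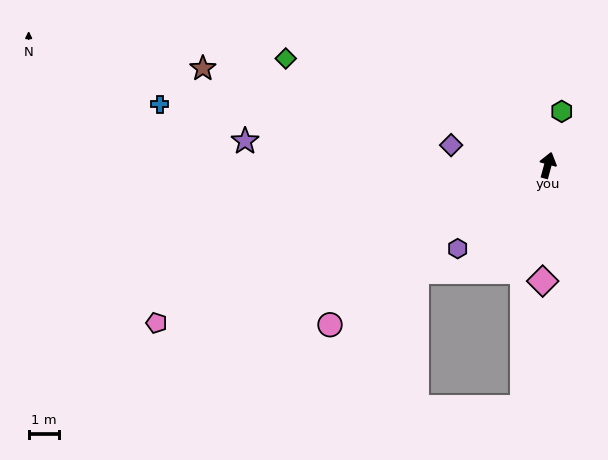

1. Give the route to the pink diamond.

turn right 167°, forward 3.9 m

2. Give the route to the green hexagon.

forward 1.9 m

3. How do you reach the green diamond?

turn left 83°, forward 9.4 m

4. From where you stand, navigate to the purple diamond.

turn left 93°, forward 3.3 m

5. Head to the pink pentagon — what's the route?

turn left 127°, forward 14.0 m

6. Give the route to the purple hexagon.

turn left 148°, forward 4.1 m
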